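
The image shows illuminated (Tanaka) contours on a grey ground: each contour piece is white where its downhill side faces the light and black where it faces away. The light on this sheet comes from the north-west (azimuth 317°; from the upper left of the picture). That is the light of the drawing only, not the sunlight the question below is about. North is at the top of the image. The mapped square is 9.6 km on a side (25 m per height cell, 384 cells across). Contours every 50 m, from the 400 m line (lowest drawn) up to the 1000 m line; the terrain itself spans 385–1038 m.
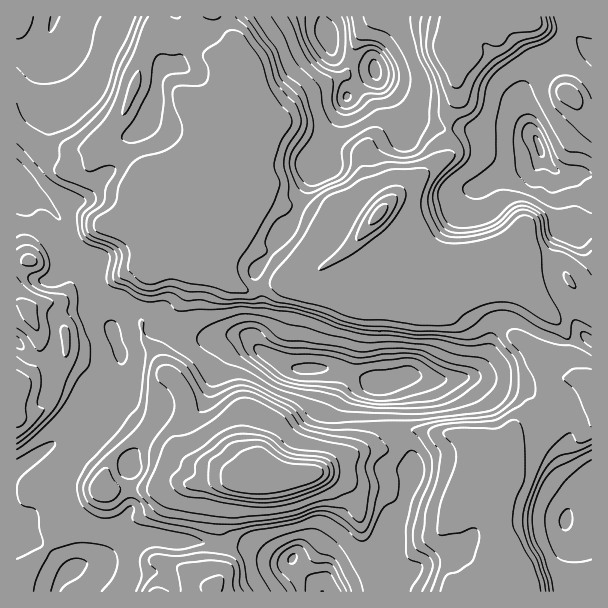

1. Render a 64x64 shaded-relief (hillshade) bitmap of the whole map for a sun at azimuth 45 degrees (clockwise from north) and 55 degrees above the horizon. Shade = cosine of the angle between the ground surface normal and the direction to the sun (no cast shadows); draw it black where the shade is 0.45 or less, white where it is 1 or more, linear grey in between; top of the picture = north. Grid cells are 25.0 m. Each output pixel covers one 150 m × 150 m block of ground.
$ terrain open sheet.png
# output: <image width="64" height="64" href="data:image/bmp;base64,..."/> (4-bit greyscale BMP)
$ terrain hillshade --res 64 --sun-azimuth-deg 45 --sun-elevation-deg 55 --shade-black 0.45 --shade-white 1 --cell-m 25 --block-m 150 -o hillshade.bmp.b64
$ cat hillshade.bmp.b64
<image width="64" height="64" href="data:image/bmp;base64,Qk12CAAAAAAAAHYAAAAoAAAAQAAAAEAAAAABAAQAAAAAAAAIAAATCwAAEwsAABAAAAAAAAAAAAAAABEREQAiIiIAMzMzAERERABVVVUAZmZmAHd3dwCIiIgAmZmZAKqqqgC7u7sAzMzMAN3d3QDu7u4A////AKq7qrqqqoaLyoiavN3c3u25cwSaqpiHeKqqqpms7sqqqru7qqqql4qoiau83dze3KhiFpqqmZdoqqqqmr3uyqqqq6qpmZqXeIiru83dzN7KhlJIqqqZh2iqqqqrvu66qqqqqYiImZd5vMzM3u3My6hlQ2mqqod1WKqpqqvO7bu6qqqpiImamZzdzMzd3LuodkVWiZqqhlRZqpmqq+/su7qqqqqZmamZq7uqqZq6qZdUV4mGeqqFVnmZmaqs7tzLqqqqqqqZmZiIdmVVeHdmZmV4mFNquoVniZmZqr3uzMqZqqqqqYeIh2QzM0VVRDIzNXhkI4q6hmeJmZmqvN3MyoiqqqqXVWiHQzRVZmZlMyIzQyI3q6mHZomqqqq8zMupiKqqqXQ0aIUkZ3d3ZUIiIzQzNXm8uZh2iaqqqru7u6mJqqqpYzaZdDaIZlQhARIzNDRXiby6qod5qqqqu7q7qZmqqqlkabyneYZmZDNGd3ZlRGmazMu7l3iaqqqruqqpmqqqqYZ73cl4iJmHaJmqqpmHirvd3LuWZ5qqqqq6mqqqqqqqmIrdyGeZmYeJqqq7zM3dzN3Lu5ZXmaqqqruZmZqaqqqZmsuXZ5mZiaqqu97t3v7My6qqhVeJqqqqu6mHiXmqqqqZqpdomqqpmqu97+3d3czMu7p1V4mqqqq7uYdmaJqqqqmZmIiau6mavN7+3d3d3d3LqGVXiaqqq7y6mHV2iqqqqpmZmZq7qqvN3u3N7u3d3Mupd4mru7urvLqZhqh4qqqqqZmZqruqu8zczN/u3czMzMy7u8zdy7vLqqmHu6iaqqqpmImpq7qqu7vN/+3MzM3d3czMzMy6q8uqqYi8y5qqqqqYeamby6qrze/+3Mzd3d3czMzMzLmau6qZiLvMuqqqqpdpmJzcqrzv/u7d3u7u3MzMu6qqqYiamZiJu8y7qqqql1iIve26ve/u7t3u7ty7u7u6qpqpd4iImZm8zLqqqqqnVore7cvN7v/t3d3cuqqqqpmZiIh2d3mpqt3bqqqrqqdXrO7su83v/ty7uqmIiJmGVEVWiGVWiqq73bqZq7u6p2jO7tu73v/bmHdmVEVVZTITRWeHREeru7zKmpq8y7qXet7tu7zu7HREQzIjREMxETVmZ3UzWsu83XWKms3Muoec3cu7ze2mMkQzNEVVQyECMzRWZDWszLvdNJur3dupiLzLqqu8ynQ1Z2dlQyIhAAERJXd2esyoi8pXvLzuy6mJvLmaqqmGQ1eIdTEAEiIjREVomZmrqGablYrMve26qZq7mIiId2U0VlMQACRnd4iZmamZmJhlect2q8y83LqpmZiHZmVEMiMhAAJGiZqaqqqqqpmHZWiryoi83d3cqZhkRWVVVCIiRCI1aJqqqqqqqqqqqZiImry4mt7u3dypcxAkREVUVnmnZ4maqqqqqqqqqqqqqqqqvJir7ty7y6dCJGdmZ3iavcmJqpmqqqqqqqqqqqqqqqvLiszJi7q7p0RYmpmZqqvMuZqqqqqqqqqqqqqqqqqqq8qb3Zm8yruYVHmqqqqqq7upmaqqqpmqqqqqqqqqqqqry73dvO66qXYzaaqqqqqqqqqqqqqqmZqqqqqquqqqqqvN3uzN7bqVIAN5qqqqqqqqq7qZqqmZiaqqqrzMy7qqq+/uys3cqmECV5qqqqqqqqqrupiaqpiHmqqr3tzLu7qs7+yqzLupQUiaqqqqqqqqqqqqmJqql3h5qrzv7cupmr3uyqq7qqlUeqqqqqqqqqqqqqqZiaqoeJmqve7cu6h5z/26q7qqqXeJqqqqqqqqqqqqqqqZqqmHu6vN7cuqqYnf/bu7qaqYd3eJqqqqqqqqqqq7zKmrqpisy8zduqqqvN7cu8yZmHVFZ4mqqqqqqqqqqrvdypu6qqzcy7u6qqq83cy7y4h1RGeJiZqqqqqqqqqqvO7bqZmru8y7mJqqqr3cvLuqZlVoiJmImqqqqqqqqqvN7su5eKu7zMyneaqrzczMqJhVeImImYmaq6qqqqqqq83cuqhnrLzczLqIqqu8zMhWd1apiImaqqu7uqqqqqqqvLqql2is3dyqu7u7q8zNo0eHaamJqqqru7uqqqqqqqq7qaqpibzd25mrzdy7zNxRaYebu6qqqqu7uqqaqqqqqqupq7qqvN3KmavN26vM2hOIZrzMu6mZmqupmYmqqqqqqqvMu7u83LqZmby6q8ulFXZ4zcu7qZmZqqmIiaqqqqqrzd3My7vLuph4mYq7u4RGZorcu6qqmImqqXeKqqqqqrze7c7bqruql2d3mru6hnZWm8uqqqqYZ6qpZ5qqqqqrze7s3tmKy6qYZXm7y6qIdVi9y6qqqqhmmql4q7qqqqve7tzMub25iZdDery7qpl1i966qqqqqFWLuprMuqqqrO7u3N2q3aZoliN6uqqqqoit7qqqqqqpZYvLq7qZmqq87u3e7bzcgzeDBIqpmZqqqr3cqqq7qql2eruqqImqqr3u3e/svMpQN2AWmqqHeaqqu7uru7uqqYd5upmYiaqrzu7N/+qJlxBXMEiqqpdniZqruqu7upmqmGeamZmqqqzv7c7+yGZiA4cyaaq7mIdleaqqq7upmaqpZpqqqqqqvf/s3u2oQ0RYl0R5qqqaqFRYu6qru6maqql1iru6mZve/szu26ciaJqWVXmqqqqpiJvLqqq7qZqqqoZ6vKmIrO/tze7LliOJqodmeaqqqpmazduq"/>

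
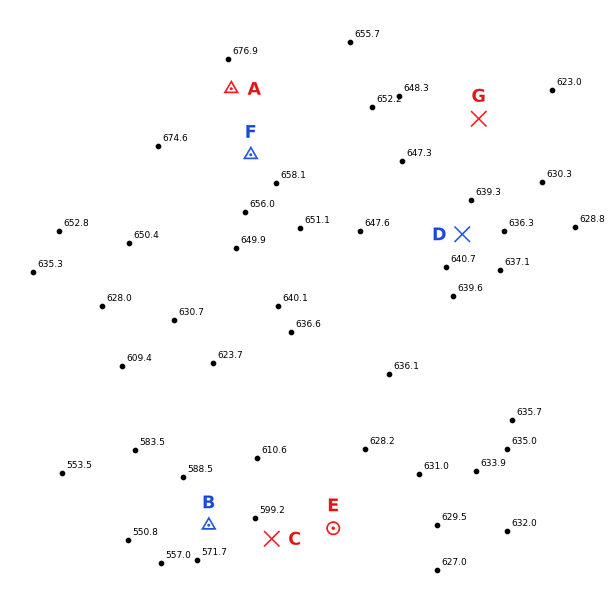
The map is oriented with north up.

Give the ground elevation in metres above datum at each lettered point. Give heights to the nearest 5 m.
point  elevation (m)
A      675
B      585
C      600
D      640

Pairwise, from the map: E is below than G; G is below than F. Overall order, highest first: F G E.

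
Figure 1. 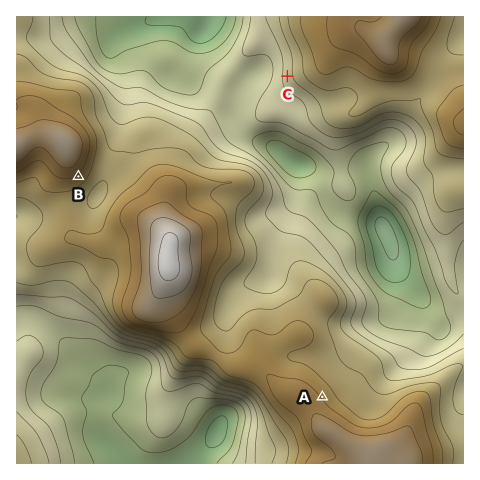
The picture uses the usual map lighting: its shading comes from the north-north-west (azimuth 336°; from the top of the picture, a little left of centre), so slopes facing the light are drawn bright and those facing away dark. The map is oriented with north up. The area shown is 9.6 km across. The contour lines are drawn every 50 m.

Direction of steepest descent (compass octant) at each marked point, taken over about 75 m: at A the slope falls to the NE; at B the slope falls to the SE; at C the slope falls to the W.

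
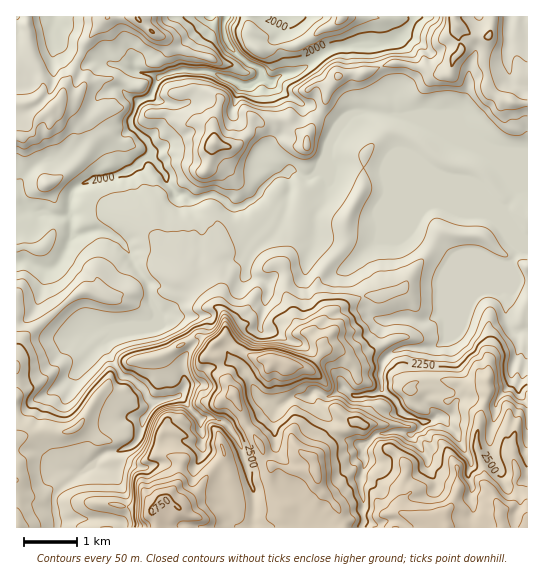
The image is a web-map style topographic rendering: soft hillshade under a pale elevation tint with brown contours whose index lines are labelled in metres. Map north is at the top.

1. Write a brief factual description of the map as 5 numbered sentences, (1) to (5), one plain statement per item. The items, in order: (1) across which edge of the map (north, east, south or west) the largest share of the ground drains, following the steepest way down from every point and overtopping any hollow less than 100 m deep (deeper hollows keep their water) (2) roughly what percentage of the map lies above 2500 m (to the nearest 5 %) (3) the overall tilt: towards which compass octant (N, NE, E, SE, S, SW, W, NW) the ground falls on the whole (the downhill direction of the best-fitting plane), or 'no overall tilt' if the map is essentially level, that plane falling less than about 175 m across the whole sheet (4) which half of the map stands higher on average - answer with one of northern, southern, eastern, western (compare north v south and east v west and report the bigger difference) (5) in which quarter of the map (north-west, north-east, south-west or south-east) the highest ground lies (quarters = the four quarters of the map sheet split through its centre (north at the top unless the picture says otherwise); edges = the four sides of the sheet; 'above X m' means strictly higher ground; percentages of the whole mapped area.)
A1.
(1) Most of the ground drains across the northern edge.
(2) Ground above 2500 m makes up about 15 % of the sheet.
(3) The general tilt is down to the north (the land rises towards the south).
(4) The southern half stands higher on average than the northern half.
(5) The highest ground is in the south-west quarter.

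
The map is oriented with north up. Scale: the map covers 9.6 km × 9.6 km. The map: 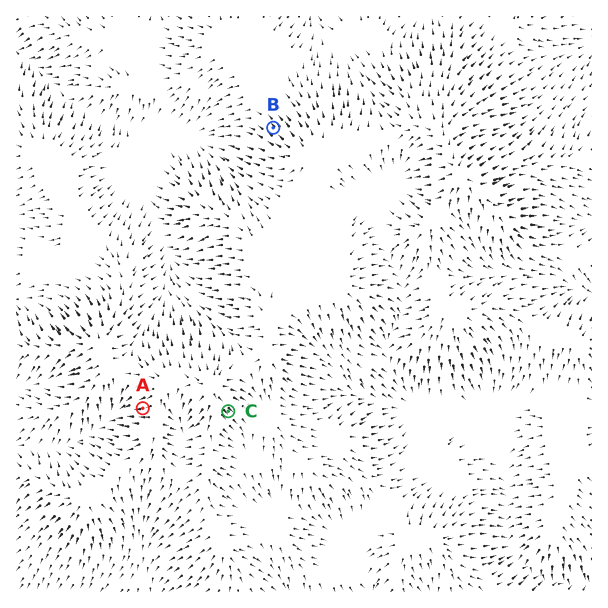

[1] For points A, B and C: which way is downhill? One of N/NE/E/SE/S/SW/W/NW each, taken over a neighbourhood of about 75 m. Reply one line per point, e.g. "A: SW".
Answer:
A: W
B: NW
C: SE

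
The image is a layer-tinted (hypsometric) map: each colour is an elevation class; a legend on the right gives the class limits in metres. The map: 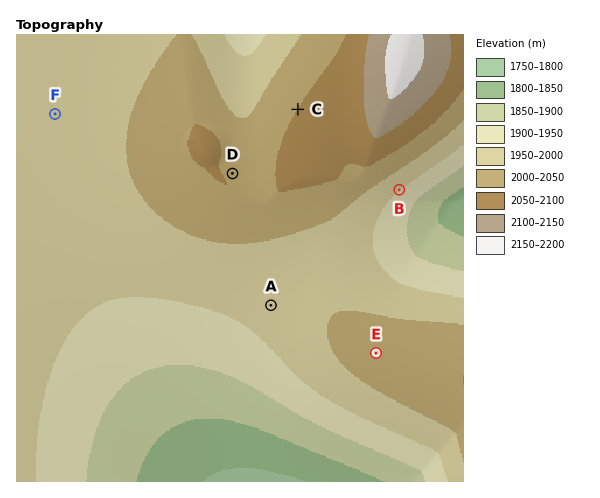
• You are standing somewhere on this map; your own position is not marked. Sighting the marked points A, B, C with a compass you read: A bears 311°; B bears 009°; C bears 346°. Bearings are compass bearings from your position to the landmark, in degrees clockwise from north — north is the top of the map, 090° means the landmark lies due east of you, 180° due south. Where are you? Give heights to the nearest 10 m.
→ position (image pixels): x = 368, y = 389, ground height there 2000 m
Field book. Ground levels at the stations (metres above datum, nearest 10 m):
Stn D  2040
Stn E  2020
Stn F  1990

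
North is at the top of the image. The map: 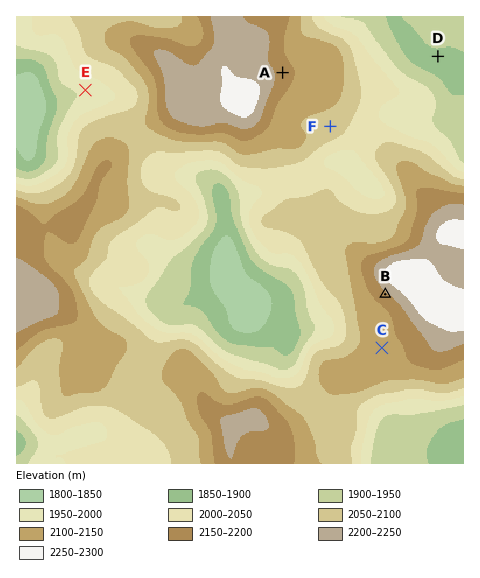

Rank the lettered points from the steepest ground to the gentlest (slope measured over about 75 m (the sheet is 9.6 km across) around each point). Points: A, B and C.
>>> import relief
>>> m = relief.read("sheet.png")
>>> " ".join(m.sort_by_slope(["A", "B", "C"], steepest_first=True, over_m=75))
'B A C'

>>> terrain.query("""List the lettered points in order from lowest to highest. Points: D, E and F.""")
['D', 'E', 'F']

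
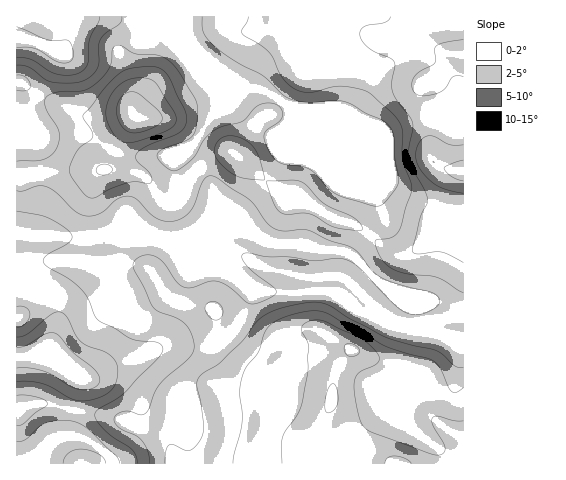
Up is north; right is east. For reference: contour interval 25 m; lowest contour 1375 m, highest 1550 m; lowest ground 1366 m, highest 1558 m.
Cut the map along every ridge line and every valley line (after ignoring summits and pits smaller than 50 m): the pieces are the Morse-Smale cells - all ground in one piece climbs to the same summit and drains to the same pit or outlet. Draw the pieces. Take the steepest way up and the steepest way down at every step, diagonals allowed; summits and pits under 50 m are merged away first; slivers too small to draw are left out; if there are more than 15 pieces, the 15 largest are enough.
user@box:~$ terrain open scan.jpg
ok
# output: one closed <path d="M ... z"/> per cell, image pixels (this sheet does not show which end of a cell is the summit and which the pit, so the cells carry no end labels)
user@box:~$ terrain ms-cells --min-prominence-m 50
<path d="M243 231l-13 0-17 4-24 0-22 5-26-9-11 0-17 4 6 9 1 29 4 28-16 27-10 32-14 14-30-10 31 15 34 3 10 6 7 9 4 8 0 14-4 11-8 16-15 14 0 3 350 1 1-127-15-1-22-7-6-20-3-3-21-8-49-45-28-4-15-4-32-1-20-11z"/><path d="M286 16l-196 1 60 6 31 30 12 17 21 22 3 6-1 14-19 28-11 12 0 2 13 12 21-11 12-3 33 28 19 13 21 7 30 19 22 7 35 27 7 2 13-2 16-17 3-18 18-42 4-4 7-1-20-5-8-5-2-4 0-11 7-27 0-11-2-13-6-13 25-24 6-3-14-3-27-10-44-2-21 20-20 4-32 10-8-29-7-16z"/><path d="M463 16l-176 1 0 12 7 16 8 29 32-10 20-4 21-20 44 2 27 10 14 3-6 3-19 20-6 3 6 14 2 13 0 11-7 27 0 11 2 4 8 5 20 5-7 1-4 4-18 42-3 18-12 14-11 5-15-3-33-26-22-7-30-19-17-4-10-6-46-38-12 3-21 12 13 19 4 15-11 20-16 14 24 0 17-4 13 0 10 2 20 11 32 1 15 4 28 4 49 45 21 8 3 3 6 20 22 7 14 1z"/><path d="M89 16l-16 1 0 8-7 20-4 6-6 1 2 2-1 6-15 29-17 24-9-2 0 63 55-4 60 1 13 5 18 26 11 1 8-7 9-18 9-11-13-13 0-2 28-37 3-7-1-13-35-42-31-30z"/><path d="M19 232l-3 0 0 231 96 1 1-4 15-14 8-16 4-11 0-14-4-8-7-9-10-6-34-3-32-16 31 11 14-14 10-32 16-27-6-60-6-7-41 4-39-3z"/><path d="M199 168l-9 10-9 18-8 7-11-1-18-26-13-5-60-1-54 5-1 56 16 4 39 3 49-4 10-3 11 0 25 9 20-4 8-4 11-11 11-20 0-6-5-12z"/><path d="M73 16l-57 1 0 93 2 2 7 1 17-24 15-29 1-6-2-2 6-1 4-6 7-20z"/>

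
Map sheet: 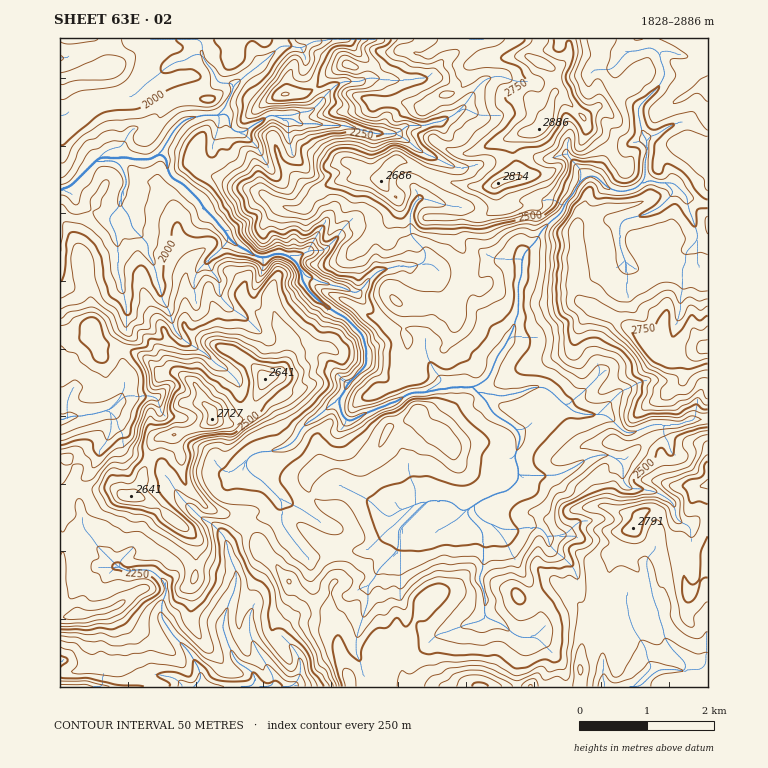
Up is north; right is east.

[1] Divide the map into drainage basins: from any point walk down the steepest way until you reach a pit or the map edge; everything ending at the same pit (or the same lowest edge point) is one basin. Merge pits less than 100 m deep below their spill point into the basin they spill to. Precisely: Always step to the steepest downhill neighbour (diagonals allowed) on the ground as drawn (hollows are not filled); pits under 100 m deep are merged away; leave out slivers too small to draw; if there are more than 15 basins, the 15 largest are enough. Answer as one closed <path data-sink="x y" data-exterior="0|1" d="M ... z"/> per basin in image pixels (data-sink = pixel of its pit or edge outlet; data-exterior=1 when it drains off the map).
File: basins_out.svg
<path data-sink="72 190" data-exterior="0" d="M708 38l-648 1 0 293 24 2 7-3 1-4 3 13 4 6 22 2 19 6 8 6 14 15 17-2 17 13 7 17 9 8 1 8-23 11-16 5 0 5 7 15 0 15 4 14 22 24 22 7 12 10 5 2 11 12 2 7 20 22 5 9 16 16 28 17 2 12 7 9 3 25 11 31 228 0 3-43 19-21 11-2-3-22 0-29 3-15 7-9 5-12 12-8 6-13 6-3 7 0 6 4 9 20 8 12 5 19 2 18 4 11 18-22 1-4z"/><path data-sink="60 687" data-exterior="1" d="M174 436l-9 0-11 5-5 19-7 14 0 5-9 17-7 0-15-8-7 2-33-2-8 8-2 10 4 10-2 2-2 77 5 12 7 7-2 2-11 1 0 70 289 0 0-11-11-27-1-18-7-9-2-12-28-17-16-16-5-9-20-22-2-7-11-12-5-2-12-10-22-7-19-19-7-19 0-15z"/><path data-sink="606 687" data-exterior="1" d="M655 510l-7 0-9 6-3 10-12 8-5 12-7 9-3 15 0 29 3 22-11 2-19 21-1 43 127 0 0-117-19 24-4-11-2-18-5-19-8-12-9-20z"/><path data-sink="60 419" data-exterior="1" d="M92 327l-1 4-7 3-24-1 0 124 5 1 13 14-5 8-1 8 12 2 27-2 15 8 7 0 9-17 0-5 7-14 5-19 6-4 14-1 33-12 6-5 0-5-10-11-7-17-4-5-13-8-17 2-14-15-17-9-18-5-14 0-4-6z"/>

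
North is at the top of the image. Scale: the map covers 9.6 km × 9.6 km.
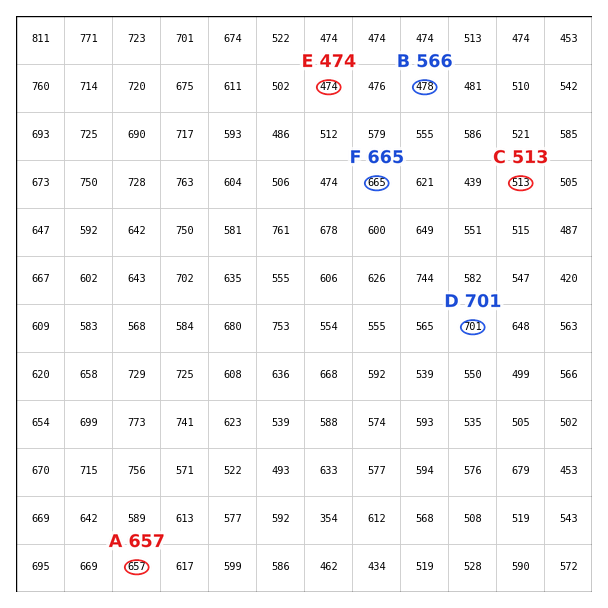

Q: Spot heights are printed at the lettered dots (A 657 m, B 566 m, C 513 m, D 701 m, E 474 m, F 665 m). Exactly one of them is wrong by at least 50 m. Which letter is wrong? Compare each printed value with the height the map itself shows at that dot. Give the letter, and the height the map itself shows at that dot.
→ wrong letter B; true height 478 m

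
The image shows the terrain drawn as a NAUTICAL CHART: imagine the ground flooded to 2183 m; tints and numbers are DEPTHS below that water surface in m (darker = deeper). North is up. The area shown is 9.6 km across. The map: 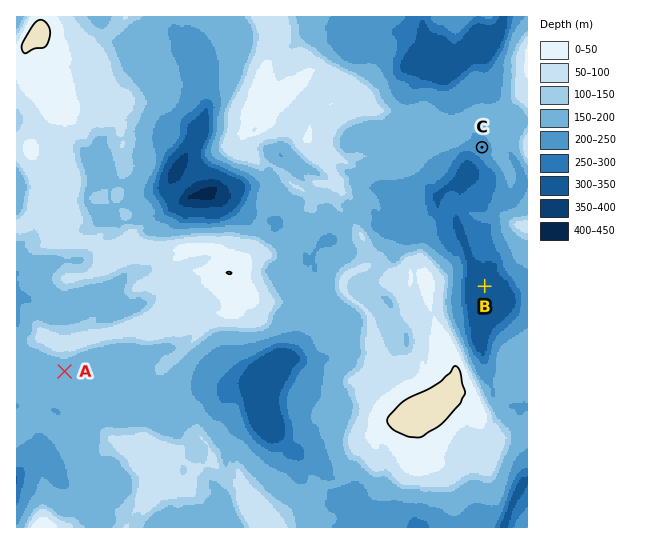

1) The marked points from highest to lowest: A C B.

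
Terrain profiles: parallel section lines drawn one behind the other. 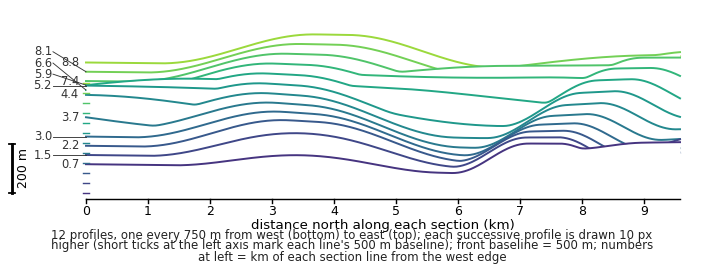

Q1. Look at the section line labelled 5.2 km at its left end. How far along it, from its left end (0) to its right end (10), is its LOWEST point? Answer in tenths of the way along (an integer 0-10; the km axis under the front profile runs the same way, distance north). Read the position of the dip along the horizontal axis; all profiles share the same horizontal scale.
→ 7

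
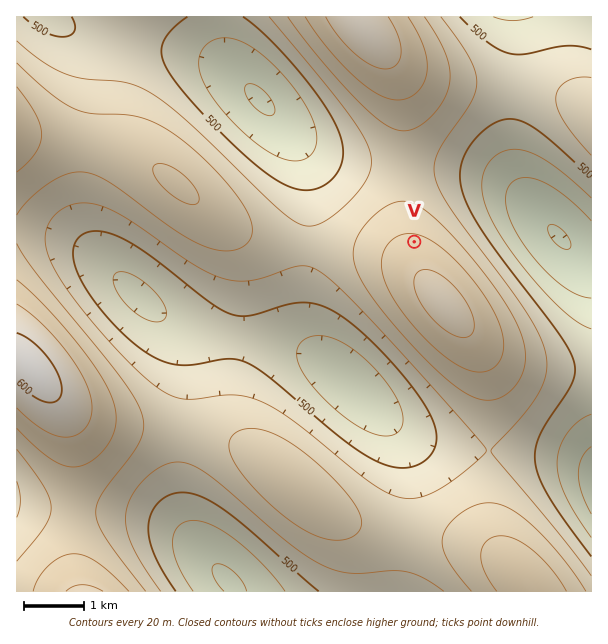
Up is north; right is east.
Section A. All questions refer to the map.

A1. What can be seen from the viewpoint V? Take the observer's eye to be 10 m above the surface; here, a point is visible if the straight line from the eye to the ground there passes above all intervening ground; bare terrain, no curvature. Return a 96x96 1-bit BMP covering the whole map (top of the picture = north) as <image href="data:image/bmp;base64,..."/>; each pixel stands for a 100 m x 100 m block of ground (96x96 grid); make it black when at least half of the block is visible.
<image width="96" height="96" href="data:image/bmp;base64,Qk2+BAAAAAAAAD4AAAAoAAAAYAAAAGAAAAABAAEAAAAAAIAEAAATCwAAEwsAAAIAAAAAAAAA////AAAAAAAA//wAAAAAAAAAAAAB//wAAAAAAAAAAAAD//gAAAAAAAAAAAAD//gAAAAAAAAAAAAH//AAAAAAAAAAAAAH//AAAAAAAAAAAAAP//AAAAAAAAAAAAAH/+AAAAAAAAAAAAAH/+AAAAAAAAAAAAAD/+AAAAAAAAAAAAAD/+AAAAAAAAAAAAAB/+AAAAAAAAAAAAAA/+AAAAAAAAAAAAAAf+AAAAAAAAAAAAAAf+AAAAAAAAAAAAAAP/AAAAAAAAAAAAAAH/AAAAAAAAAAAAAAH/gAAAIAAAAAAAAAD/gAAAYAAAAAAAAAD/wAAA4AAAAAAAAAD/4AAD4AAAAAAAAAD/8AAHwAAAAAAAAAD/+AAPwAAAAAAAAAD//AA/wAAAAAAAAAH//gB/gAAAAAAAAAH//4H/AAAAAAAAAAP/////AAAAAAAAAAP////+AAAAAAAAAAf////+AAAAAAAAAA/////8AAAAAAAAAA/////4AAAAAAAAAB/////4AAAAAAAAAD/////wAAAAAAAAAH/////gAAAAAAAAAH/////gAAAAAAAAAP/////AAAAAAAAAAf////+AAAAAAAAAAf////+AAAAAAAAAA/////+AAAAAAAAAB/////8AAAAAAAAAB/////8AAAAAAAAAD/////8AAAAAAAAAD/////+AAAAAAAAAD/////+AAAAAAAAAD//////AAAAAAAAAD///wA/gAAAAAAAAD//+AAPwAAAAAAAAD//4AAH4AAAAAAAAD//wAAH8AAAAAAAAD//AAAH+AAAAAAAAD/+AAAH/AAAAAAAAD/8AAAH/gAAA8AAAD/4AAAH/4AAD+AAAD/gAAAH/8AAH+AAAD/AAAAP/+AAP8AAAD+AAAAP//AAf8AAAD+AAAAf//wA/8AAAD8AAAAf//4B/8AAAD4AAAA///8D/4AAAHwAAAA////P/4AAAPgAAAB//////4AAAfgAAAD//////4AAA/AAAAD//////4AAB/AAAAH//////8AAD/AAAAP//////+AAP/AAAAP////f//AA//AAAAf///////wD//AAAA////////////gAAA////////////gAAB////////////wAAD////////////wAAD////////////4AAH////////////4AAH////////////8AAP////////////8AAP////////////8AAf////////////+AAf////////////+AAf////////////+AA/////////////+AA/////////////+AA/////////////8AB/////////////8AB////////////78AD////////////z8AD////////////j4AH////////8B//D4AH////////wAP+DwAP////////AAB4DwAf///////8AAAADwAf///////wAAAADwA////////gAAAADwB///////+AAAAADwD///////4AAAAADwP///////gAAAAAD4///////+AAAAAAA="/>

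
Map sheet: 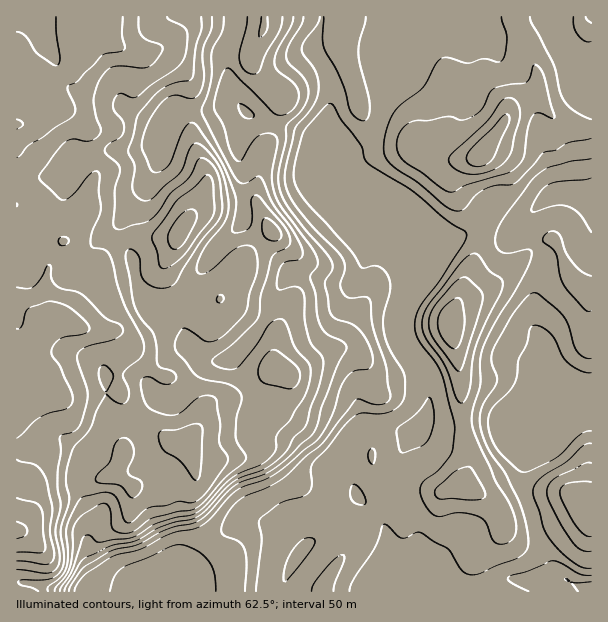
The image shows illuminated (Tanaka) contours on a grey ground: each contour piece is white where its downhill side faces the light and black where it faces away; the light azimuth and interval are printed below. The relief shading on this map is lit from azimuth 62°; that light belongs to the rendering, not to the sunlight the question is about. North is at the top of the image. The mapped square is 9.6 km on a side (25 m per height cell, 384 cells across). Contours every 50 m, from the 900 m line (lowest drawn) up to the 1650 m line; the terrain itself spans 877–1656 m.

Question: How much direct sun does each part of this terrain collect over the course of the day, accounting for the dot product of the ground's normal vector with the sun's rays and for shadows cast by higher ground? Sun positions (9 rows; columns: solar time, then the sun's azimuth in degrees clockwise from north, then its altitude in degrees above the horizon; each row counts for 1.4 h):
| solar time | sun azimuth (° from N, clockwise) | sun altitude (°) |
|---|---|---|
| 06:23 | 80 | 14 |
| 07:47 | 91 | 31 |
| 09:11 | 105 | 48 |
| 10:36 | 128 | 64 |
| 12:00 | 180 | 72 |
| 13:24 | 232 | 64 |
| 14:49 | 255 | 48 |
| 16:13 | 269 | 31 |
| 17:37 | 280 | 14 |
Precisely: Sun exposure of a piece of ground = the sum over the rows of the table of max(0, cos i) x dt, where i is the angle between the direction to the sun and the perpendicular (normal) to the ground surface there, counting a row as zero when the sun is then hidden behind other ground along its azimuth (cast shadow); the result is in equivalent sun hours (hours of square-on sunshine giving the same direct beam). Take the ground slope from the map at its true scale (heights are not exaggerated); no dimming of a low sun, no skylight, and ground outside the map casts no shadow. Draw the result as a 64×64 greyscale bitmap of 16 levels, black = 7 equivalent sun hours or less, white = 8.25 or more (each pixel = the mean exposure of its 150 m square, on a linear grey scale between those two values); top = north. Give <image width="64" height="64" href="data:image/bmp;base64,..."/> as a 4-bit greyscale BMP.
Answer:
<image width="64" height="64" href="data:image/bmp;base64,Qk12CAAAAAAAAHYAAAAoAAAAQAAAAEAAAAABAAQAAAAAAAAIAAATCwAAEwsAABAAAAAAAAAAAAAAABEREQAiIiIAMzMzAERERABVVVUAZmZmAHd3dwCIiIgAmZmZAKqqqgC7u7sAzMzMAN3d3QDu7u4A////AIiJY3qZmZmbzd3czMqrzcyqy83czMzMy7zLqZmZmZvM3clQOLqZmZmt3d3MyqvNzJi8zd3M3Mu83e7czd3MzcrMzII2m7qqqZ3d3czLq83cuZzN3d3d3d3d3t3d3d3KrMzdgkeZu7uqvd3dzMurzdzKm8zd3d3d3d3d3u7d3rve3dsxWql3ibvN3d3Mu7vN3cypvN3d3d3d3Mze7d3dzd7txhJ7moVFiru83cu7u83d3Mqrzd3d3d3dzM3tzNzN3dymNZuXy5d3iardzLu7zd3d3LvM3d3d3d3czdus3NzNy6hnq6e826hVRpy7qqvd3d3dzMzd3d3e7t3MyZzMy82qqYiruqrczJdkSLuqqrvN3d3MzN3d3d7u7d2njLzLzaqoiau8ut3e3cpTe7uru63t3MzN3d3c3u3e3Iasu7zMu6h4rN3L3d3e7aQ4u7u7rN3czN3dzMve7u3KZ8y7vMu7uYid3M3dzd3d2UOKu7us3MzN3dy8uqzd26d6ypmZmLu6mZu93cvN3d3blVV4q7q7zM3dy7uoeKu6mIqoZVZ4u7uqq5m8zM3d3czLmHd5u6mazc3LzLmHiruXeJdSJYnLvLq8ur3czd3dy8zM25iau6mszbzMy6iLylNJqXVFisy8ur3cvMzM3d27upq8y5mru5y8vMzMupvGNGrLuXV53Mu8zdy6u8zd3Lu6q8zLu6qrqaq8zMzLq6RHnMzMp2fd3N3c3cu83LqrvLu93dzMuqq5mrzd3MurlWm83dzJdt3d7tu9zMzKiIm7u83d3dy7urut3d3dzKyXmr3d3cup3d7u27zd3KmIiaqrzczd3Kq7u83d3d3Lvamrvd3d3Mvd3u3Lvd3bqqupu8zN3M3cu7u83dzN3cq9qru93d3dzN3d3bq83cq83bqrvMzd3ey7u6zd3LvNqq27vM3d3d3dzMzLqqvMqc3u25iJrN3u7Lu7u93Kq8uqraq8zN3d3d3MzLqprMyr3d3Ll2ebze7bqru97cu7yqmtqqvMzd3d7szMu6q93d3cupmZiaq83Kmau83tuqq5ubyZmbvN3d3e3cy6q83d3dupmrzLupqpd4q83tyYipu5zJmZm93d3d7N3MzN3t3du7u83d3LiKmIibzdyWaIq6rbmaqr3d3M3rzd3d3d7tyavN3u3dypqqqqq7unZ3m6m9uau6rd3czNu83e7d3dyYrM3d3czcqruqqqmYd5eqms26q7us3dzM3Mzd3curuVe8zd3d3M3Ku7qpmZmZqKiKzLqru7zd3czczMy6maumWKvN3d3dzMq7upmZq6q5l1e8u7u7vN3d3dy7upiavKZ7zN3c3d26u7y6mrqru7yWEovLu7u97d3d2pmYiavMmL3u7dzN3Lqrq7maq6vLvMcgKbu7u73t3d3ZmaiZq8uJ3u7ty7zMy7upmImrqru8y2AFmqvLvN3d3dqqu6qs25vd3ty6q8zLuqmZq8u6u6vMpRKKqrzM3d3cvMvMy7zKm8zey7uavMyqvN3cu7u6q83KUnu6q8zdzMqsy8zNy7mcy73buomsy6vO7bqZq7qrzdyUWqqqvN3cuqzLzd3bqb3cvNurloq7vN3Jdmeburzd3LhYqqqr3dy7vczN3cuazd3M3Jq4Z5vdy3MjRnu7zN3dy4m7u6vN3LvN3My8y7vMy6rMuauFet2kACRorMzN3d3dy7zMurzMvM3cuqvMzLuoZ6zLqrhZuQACV4vMzN3d3d3tzczLqru8zdy7vNy8y6hle8y5mmiRABRovMzN3d3dze3d3Ny6qru93dzMzLvLqnVpvLh6enAARovMzN3d3dzN3d3dzcuqq7zMzMvLqru6hlebp2l7YRRondzN3d3dy87d3d3M3Mu8yqq7u7y7u7uWRXqnVkdkRoi93N3d3dy83t3d7tzN3d3bu7zLvMzLu5ZFaaUUJYZomM3M3d3dzM3e7czd273u3t3d3dyrzMu7uXZ4gARIuHmo3c3e7dzM3d7cqr3LvN7u7t3d3cqpqZvLqIkwB2vJiai8zd3dzN3d3c3czMzN3e7t3d3d3Kmpm8y4hwBIq8qJqKvMzMzM3dzLmszMy83t7u3d3d3tzdurzLmFA4u6u5ipm83Ny6vMu7llnMu6zd3u7t3d3e3d26rMupVHrLqZiKq83c3bmru7uoRJy6rN3u7t3d3e3LzKq8y5lmm7qYmqu73dzdypq7zMuEW8qr3u3cu83d3bqqq83cqXiru7zduruszd3LmrvMzLdGuqvdyqq7zNzLu7vcvN3cqqq93N3Kq6u93Mypq7zMy3WYrdyZqszMy7u8ze27zu26qc3c3cqru7zMzMqru8zMp3i92pq83dy7zczN3cvN3bmqvd3cqZq9zMzMzLu8u7y4eLzJrMzdzL3dzN3d3M3tqau83bl3it3MzNzMy7zLu6mJvLmszczLzd3c3u7t3dyYqszsl2eK3dzM3MzMzMvLuqvMubzNzLvM3d3d7u3dy4ipvNuoiKzd3Mzd3czMzMy7u8ypvN3MvMzdze7t3d26iamr26qZvd3czN3d3MzMzMzMy5nN3czMzMzN3cu8zLqbuqncurqszdzN3d3czMzMzMy6m83evM3MzM3cuqqruqu7uL26u6vM3M3d3dzMzMzMzMqs3d3M3cvc3dy7uqq7qrvJrLu7u8vczd3d3d3d3d3cyrzd3M3dy8zd3LvMzMupq8qsuqq8y8zM3d3d3d3d3d3LzMzM"/>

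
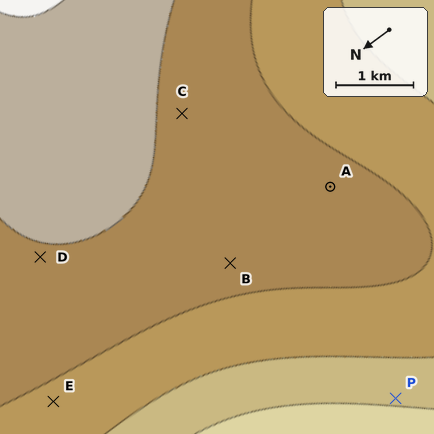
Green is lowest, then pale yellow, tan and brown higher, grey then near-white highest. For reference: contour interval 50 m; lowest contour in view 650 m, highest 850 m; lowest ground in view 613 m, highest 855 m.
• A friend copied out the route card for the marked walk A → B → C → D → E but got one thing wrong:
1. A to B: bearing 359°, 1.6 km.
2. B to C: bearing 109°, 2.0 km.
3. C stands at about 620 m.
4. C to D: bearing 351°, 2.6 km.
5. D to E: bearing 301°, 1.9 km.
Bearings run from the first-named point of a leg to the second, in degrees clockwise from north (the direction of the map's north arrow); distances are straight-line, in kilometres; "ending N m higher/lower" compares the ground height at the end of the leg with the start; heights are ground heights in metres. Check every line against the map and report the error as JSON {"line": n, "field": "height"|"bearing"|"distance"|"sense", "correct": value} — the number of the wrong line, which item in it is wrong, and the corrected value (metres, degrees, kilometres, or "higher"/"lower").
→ {"line": 3, "field": "height", "correct": 790}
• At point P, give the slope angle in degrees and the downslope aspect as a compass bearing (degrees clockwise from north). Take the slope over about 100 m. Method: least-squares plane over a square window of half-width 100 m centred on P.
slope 5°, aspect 310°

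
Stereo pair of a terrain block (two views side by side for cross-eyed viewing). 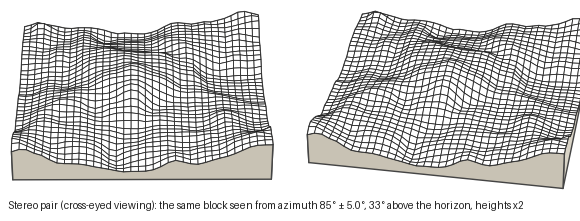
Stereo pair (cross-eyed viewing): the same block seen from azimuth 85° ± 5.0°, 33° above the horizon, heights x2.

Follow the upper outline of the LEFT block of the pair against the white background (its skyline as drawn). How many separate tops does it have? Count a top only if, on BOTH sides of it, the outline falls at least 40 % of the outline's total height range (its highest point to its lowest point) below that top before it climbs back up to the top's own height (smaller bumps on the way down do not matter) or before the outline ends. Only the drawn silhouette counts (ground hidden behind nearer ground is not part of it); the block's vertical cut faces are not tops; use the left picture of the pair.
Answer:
3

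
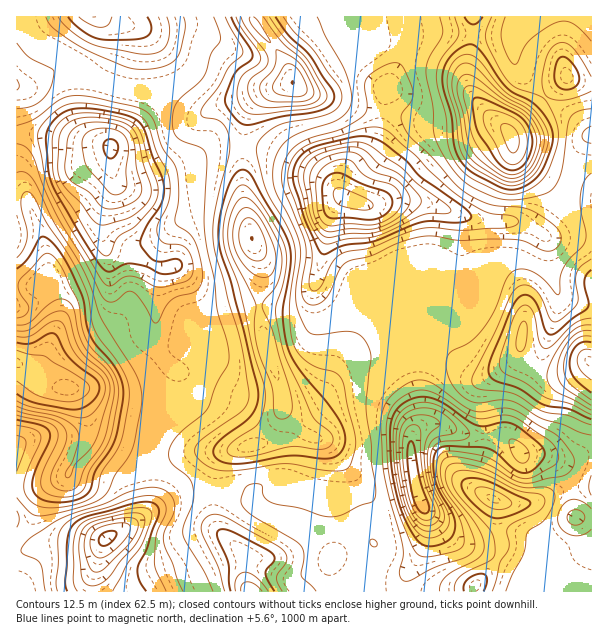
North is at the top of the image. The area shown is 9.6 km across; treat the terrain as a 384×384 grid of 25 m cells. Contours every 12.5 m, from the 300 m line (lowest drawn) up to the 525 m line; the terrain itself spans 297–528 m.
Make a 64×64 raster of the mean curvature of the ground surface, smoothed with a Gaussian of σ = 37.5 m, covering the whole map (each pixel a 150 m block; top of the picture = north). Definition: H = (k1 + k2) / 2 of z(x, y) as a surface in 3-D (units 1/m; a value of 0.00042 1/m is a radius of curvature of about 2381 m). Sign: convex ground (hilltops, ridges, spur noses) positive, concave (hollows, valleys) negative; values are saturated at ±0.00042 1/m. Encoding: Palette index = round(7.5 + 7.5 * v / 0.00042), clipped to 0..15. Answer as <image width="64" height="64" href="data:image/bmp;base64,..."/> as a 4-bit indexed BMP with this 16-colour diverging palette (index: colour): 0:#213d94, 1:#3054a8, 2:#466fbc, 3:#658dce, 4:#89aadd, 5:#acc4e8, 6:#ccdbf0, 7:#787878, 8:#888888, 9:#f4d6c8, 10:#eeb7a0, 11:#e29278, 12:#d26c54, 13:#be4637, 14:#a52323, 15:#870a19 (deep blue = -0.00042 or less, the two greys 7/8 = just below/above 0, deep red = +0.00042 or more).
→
<image width="64" height="64" href="data:image/bmp;base64,Qk12CAAAAAAAAHYAAAAoAAAAQAAAAEAAAAABAAQAAAAAAAAIAAATCwAAEwsAABAAAAAAAAAAlD0hAKhUMAC8b0YAzo1lAN2qiQDoxKwA8NvMAHh4eACIiIgAyNb0AKC37gB4kuIAVGzSADdGvgAjI6UAGQqHAImYdkRnmph3eIiGV9/5Q1eIeIiIh3eJh4z+pVd3d3iIiZiHVEV5mHeIiHZYu4QzVnd3iIiHZnmYiu/HVnd3iIiImal1RHmqmIiHdmiHVnZmd2aIiIhlZ5mHm8lmd3eIiHeJqoZEebuYh3d2eJiay4eHVXiIiYdniHZWmoZneIh2ZnmphSJGiJmZh3eJq7vKh4dlaIiZqXd3ZDR7uGd4iHaGaJmEEBNWirqHaKu7mHZniHd4iJmpdndkRYu4Z3iZmah3eHQAABOM24eKzKhlVWd4iIiIict1Z2ZnmYVWeZiKmYdmQhAAAEm6mJu5dVVnd3eIh3eL6zAkVneHVEV4YiVodmZVeHQgAmmHiYdVZnd3d4h3d53nAAFGeJmId3dAAniIiZq924UhR4d3dmZ3eIeIiId4rtMABImrze7dyWRFmru83LvLqXVoh3d3d3iIiIiId3i/sABL3N7//d7qiIiKvM79l4mqqYiHiHd3d4d3d3d3ic6QAJ/+7u2oebqIiHirzupUV5mZiHd3ZVRVZmZ3d3iZznAC3/7cuWMUiYh3Z5qsyVI2eIiHd3dlVEM0VmZ3iYnNUATv7KmHUQN3d3ZmiZrMlUVneIeIiau5h2VWZ3iHed1ABv/ah3ZCFFVXdlVoia3ZVGd3d4mave7cuoiJqod53TAI/7hmZlQ0RGh2VEV4i9yFVnd3iZibzLuqqrzLqHnsIAnKZEVmVEVViYZCEkZ5vZVWd3d3d3eal3eJq6qnedsQF3QRNVRDRneIdTIRJXibpUZ3d3ZmZmiYiHiIiZdpySAlMQJnVDNomGVUd2VXiIqVRXd3d2ZmVXmrmId4hmm5QSMRN6qGVXiHU0a8y7u5iZZFd4iHdndUWLyoh3iGaKl1QzSLy5h2eJlkac3dzMu7p1V3iIh3eHRGrKh3eYZ4mZh2eby6h2V5uoeKu6qqve/IVXeIiId4dUa8qHeJh3iZqYiauqmHd5qpiauYeJq838dFd3d3d3h1WM2XZ4mHd4iYiJmZmZqpqYeKuph3iqqslUZ3dmd3d1Rq7IZmeId3iIiIiIiIm7qYZou6uYiZmIljVnd3d4h2RH37ZWd4h3eIiIiId2aLuZhVjNy5mZmHZkRnd3iIiHZEn/lEZ3iId4iIiIh3ZXq6mFR9/perqYZURWd3eIiIdjS/6DNneIiHd3eIiHdlWLu4Qlv9ZpzKhkRXd3Z4iIh1Nt/XNGd3eHd3d3iId3ZGrMlROdtDjNyVNHd4dniIh2RI3rdFeId3h3d3iIh3dlSN61EnqTJZzbY1eIh2eJiHZFrLl1Z4iIiHd3eIiHd2VH38YiV2REaLyFVomHd5mYdlermHVWeIiId3d3d3iHZUa/xjNFSIZWm6ZFiph4mYd1WKqZlkNYmIh3d3d3iIh1Vq22RERruXial0SLqHiZd3VoqZu2MTeZiIiIh4iIiHZWm5ZVVpu6mrmHRJuoZnZWdViZnMdBFpmYiIiIiIiHd2aIdmZouZq8uYc0iXZEQ0d1aKmd2FMlmpmYiIiIiHd3d3d3d3mmiryoliN3VWUyR3V6qqzYZTWrqpmYiIiHd4iIiIh3eHV6zJiFJIhmiFNXZpvMvMmHRaupqrqIiIiImZmZh2d2VGrLiGM2moeZdWdnrN7LqJlUm6mbzLqpmZmqqZmFRndVesqHVFeZmZqXdles78mIqlN6qHm8y7uqmZmIiGRFd2aMuHZFaId5u6h2VqzvyHi5IEeFM2mqqph2ZURWVWeIZ7yodVZ3dmirqXZGnO+maaYANVMQFHh2QyIzMjVniYdp3JhmZ2Z3VXmphkWb3YV6pRFFQyISVmMRJGdlVniZh2rsl1aIZVZTR6mHVYvLZHqnRERERDNFQzV5mHdmeIh2atuVRXh1RUM2qodVi8lViYdDNFVUM1Zmeal1V3VFd3d5u4MleHVWVVeah2WLuGeHVUNGd4dEeZiIhlRrt0RWd3mrciV3dWdmeJmHZnqoeJZERFeJqXabmHdnd6/9hEZ3eauENXdlZ2eZiIdmeZh4l0M0RFaZiIh3Zoqqz/+1NXeJq5ZWiGRFZ6uYd2Z4h3iZYzMhFHiId3dmnKmu/8Y0Z4iahlZ3UyNIvJh3ZnmHeJqXdmQ1eIiImGarl5zu2mRWdoh0RVVCEUi7mIdmeId3eau7uoeHeJqXVZuom97bhVVWeHQzMyESSKqImHVohlVWeJq7qIeImYZEi7q977hmZleJhkMzNFVomYiZhmiYZDM0VomZiImZhiN7zN/+lVVneJqoZniau6mYd4qoeaqYdWd4iImIiIh1JJzd7cpTRWZ4mqmZq83cuph3eJmZmby73+24iHZ3Z2Q3zty3VDNWZnmqmZqru6qZiIdmZ4mavc7/66h3ZVZmZFv+yoICRXmoiZmIiZmZmZmIiHZVebu7zv2GZ3ZUVXdlfeypYRRnnOuHd3iIiIiIiIiIh2Vpuoev+kNWd3ZWiHaM26hCNmeM63ZneImZmIh3d3iHdmd1Nb/oRFeImHd4dnzbp0NXdozIZneImqqZmHdmaIh3ZBE43aZFZ4iZh3d2acuWRWd2nKdneImqqYiId2ZomIdSFK/YVFZ3eIiId3ZWiYZWd3aLl2d4ial1RWZmZniYdkJc/5Q0Z3eIiIdmd1RohVZ3dniHd4iJh1RFVVVmd4h1Nc/7UkZ3d4iIh2d3VXmGVnd3d3d4iIdlVnh3Zmd3d2RK/9dEaId4iIh3d4dmnLdWd3d3d3"/>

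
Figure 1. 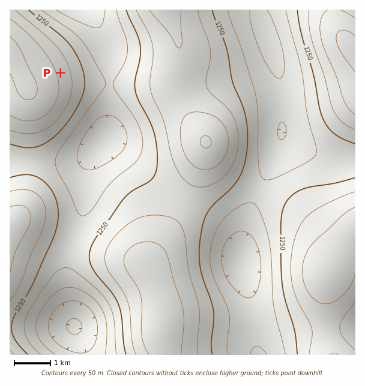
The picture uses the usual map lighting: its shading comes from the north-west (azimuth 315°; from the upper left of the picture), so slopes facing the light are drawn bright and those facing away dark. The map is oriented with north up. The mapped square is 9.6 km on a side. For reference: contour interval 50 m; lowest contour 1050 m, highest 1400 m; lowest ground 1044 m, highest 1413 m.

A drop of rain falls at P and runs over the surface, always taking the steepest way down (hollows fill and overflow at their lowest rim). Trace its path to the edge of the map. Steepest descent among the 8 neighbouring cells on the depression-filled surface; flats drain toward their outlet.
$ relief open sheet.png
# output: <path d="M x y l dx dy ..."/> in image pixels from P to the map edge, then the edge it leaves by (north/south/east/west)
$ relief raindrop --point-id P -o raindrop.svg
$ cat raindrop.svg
<path d="M60 73l37 0 10-10 0-21-19-32"/>
exit: north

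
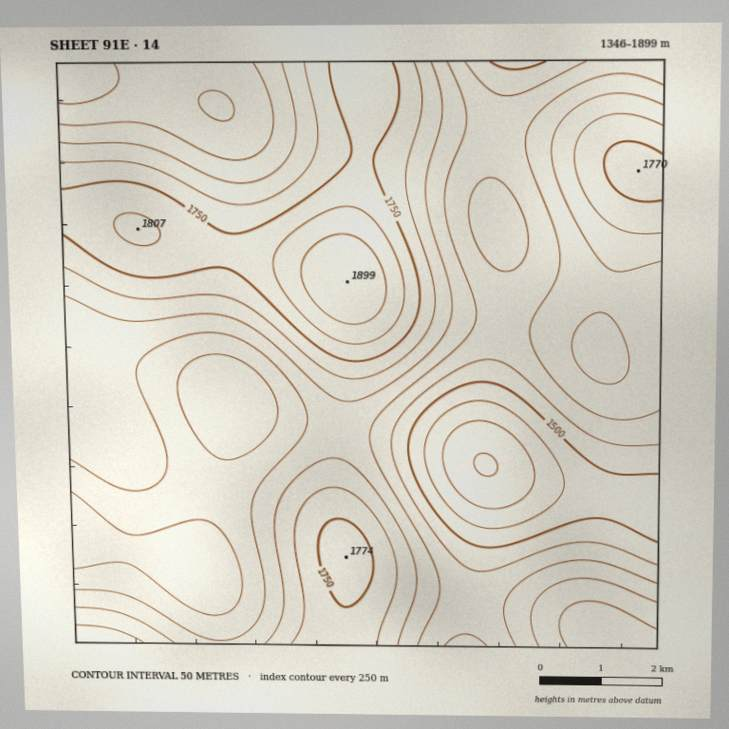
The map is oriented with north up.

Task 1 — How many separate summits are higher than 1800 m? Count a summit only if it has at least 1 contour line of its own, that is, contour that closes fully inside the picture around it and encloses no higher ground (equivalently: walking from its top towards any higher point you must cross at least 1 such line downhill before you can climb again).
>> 2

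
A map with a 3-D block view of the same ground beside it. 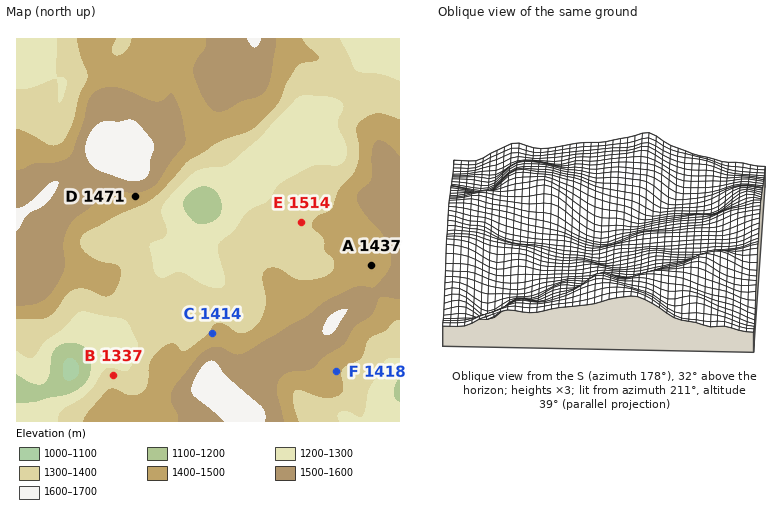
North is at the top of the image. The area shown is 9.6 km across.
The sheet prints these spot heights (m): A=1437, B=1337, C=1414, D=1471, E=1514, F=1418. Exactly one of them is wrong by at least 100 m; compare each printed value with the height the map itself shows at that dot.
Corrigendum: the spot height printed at E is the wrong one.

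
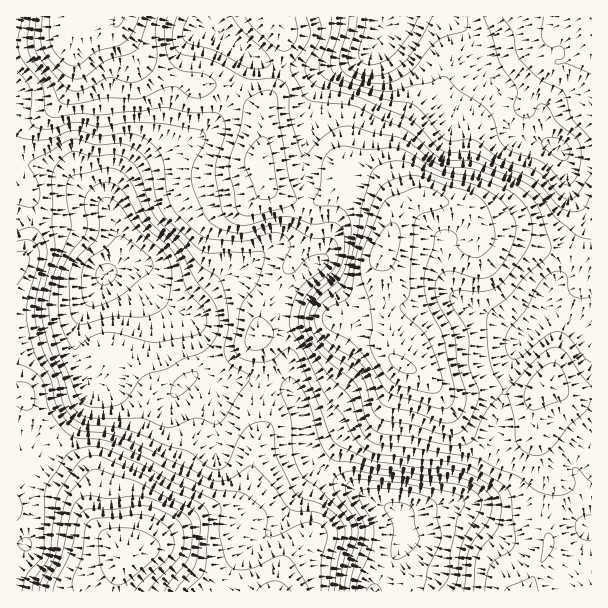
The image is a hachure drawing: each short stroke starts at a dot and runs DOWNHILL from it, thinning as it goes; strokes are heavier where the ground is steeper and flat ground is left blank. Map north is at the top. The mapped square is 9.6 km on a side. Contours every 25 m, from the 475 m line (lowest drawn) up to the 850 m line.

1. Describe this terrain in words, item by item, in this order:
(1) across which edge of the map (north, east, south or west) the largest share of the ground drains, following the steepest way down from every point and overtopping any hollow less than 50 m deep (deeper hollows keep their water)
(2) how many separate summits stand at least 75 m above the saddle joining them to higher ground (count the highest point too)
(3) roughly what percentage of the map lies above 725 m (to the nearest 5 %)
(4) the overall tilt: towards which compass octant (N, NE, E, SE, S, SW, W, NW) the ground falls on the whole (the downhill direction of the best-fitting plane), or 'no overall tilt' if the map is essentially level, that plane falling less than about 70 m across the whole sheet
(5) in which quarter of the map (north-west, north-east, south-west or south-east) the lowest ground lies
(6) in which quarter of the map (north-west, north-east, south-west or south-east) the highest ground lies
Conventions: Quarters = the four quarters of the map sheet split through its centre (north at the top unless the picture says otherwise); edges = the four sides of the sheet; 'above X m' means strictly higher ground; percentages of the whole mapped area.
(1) Most of the ground drains across the southern edge.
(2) Counting only tops that stand 75 m proud, the map has 3 summits.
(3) About 25 % of the map lies above 725 m.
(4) There is no overall tilt: the best-fitting plane is nearly level.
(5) The lowest point lies in the north-west quarter of the map.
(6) The highest ground is in the south-west quarter.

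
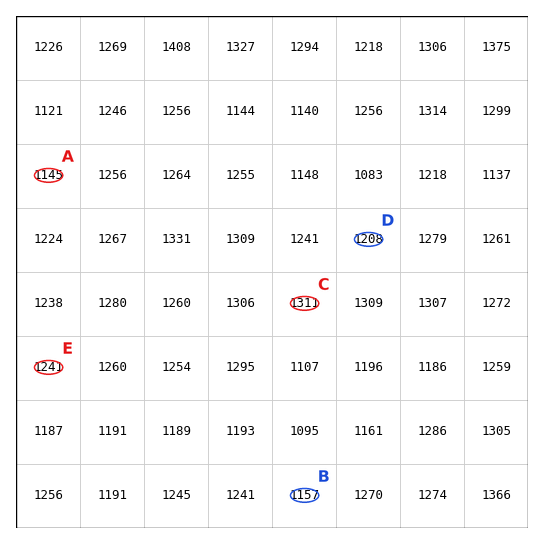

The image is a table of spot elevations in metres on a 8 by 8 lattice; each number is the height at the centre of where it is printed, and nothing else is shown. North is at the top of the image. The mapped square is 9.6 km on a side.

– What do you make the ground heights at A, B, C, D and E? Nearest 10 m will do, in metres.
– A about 1150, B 1160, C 1310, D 1210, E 1240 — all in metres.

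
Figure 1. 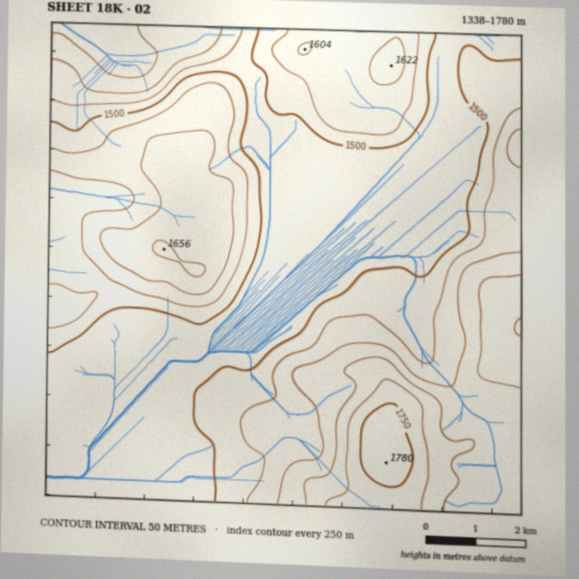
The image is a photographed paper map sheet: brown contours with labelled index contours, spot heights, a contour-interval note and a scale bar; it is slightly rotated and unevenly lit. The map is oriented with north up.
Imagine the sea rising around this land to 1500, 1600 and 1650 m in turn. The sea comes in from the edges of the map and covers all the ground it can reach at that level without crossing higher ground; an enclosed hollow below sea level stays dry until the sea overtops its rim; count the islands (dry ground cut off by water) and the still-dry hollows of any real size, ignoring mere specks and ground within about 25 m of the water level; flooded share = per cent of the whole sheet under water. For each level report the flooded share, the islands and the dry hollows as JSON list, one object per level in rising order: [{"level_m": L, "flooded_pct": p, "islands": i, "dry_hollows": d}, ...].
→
[{"level_m": 1500, "flooded_pct": 39, "islands": 0, "dry_hollows": 0}, {"level_m": 1600, "flooded_pct": 76, "islands": 1, "dry_hollows": 0}, {"level_m": 1650, "flooded_pct": 91, "islands": 0, "dry_hollows": 0}]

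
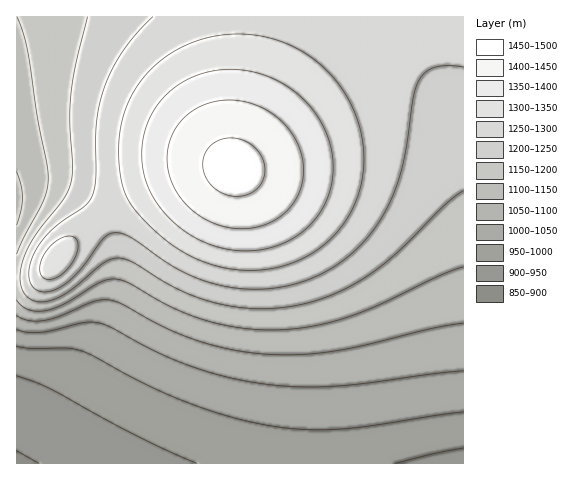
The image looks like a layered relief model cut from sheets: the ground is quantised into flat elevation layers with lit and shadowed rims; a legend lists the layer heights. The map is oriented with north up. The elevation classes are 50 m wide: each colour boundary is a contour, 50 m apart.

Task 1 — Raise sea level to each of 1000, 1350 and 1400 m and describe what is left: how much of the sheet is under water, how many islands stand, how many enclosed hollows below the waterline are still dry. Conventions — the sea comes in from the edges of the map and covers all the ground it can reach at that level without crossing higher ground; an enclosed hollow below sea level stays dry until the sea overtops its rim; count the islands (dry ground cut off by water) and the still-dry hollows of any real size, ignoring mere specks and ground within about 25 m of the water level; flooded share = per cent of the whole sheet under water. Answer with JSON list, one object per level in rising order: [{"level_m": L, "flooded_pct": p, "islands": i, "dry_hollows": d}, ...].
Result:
[{"level_m": 1000, "flooded_pct": 14, "islands": 0, "dry_hollows": 0}, {"level_m": 1350, "flooded_pct": 86, "islands": 1, "dry_hollows": 0}, {"level_m": 1400, "flooded_pct": 93, "islands": 1, "dry_hollows": 0}]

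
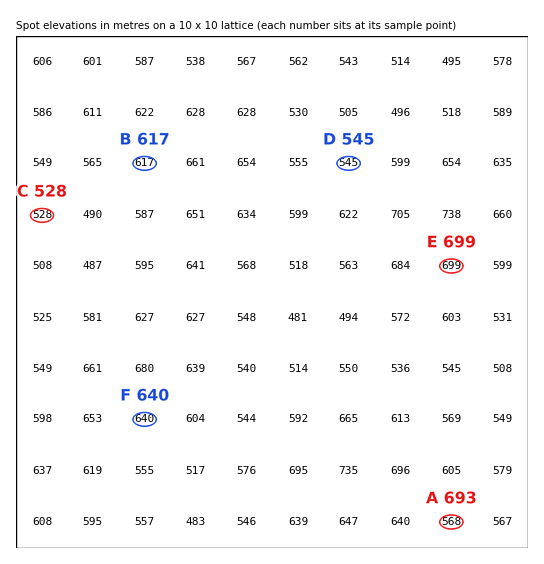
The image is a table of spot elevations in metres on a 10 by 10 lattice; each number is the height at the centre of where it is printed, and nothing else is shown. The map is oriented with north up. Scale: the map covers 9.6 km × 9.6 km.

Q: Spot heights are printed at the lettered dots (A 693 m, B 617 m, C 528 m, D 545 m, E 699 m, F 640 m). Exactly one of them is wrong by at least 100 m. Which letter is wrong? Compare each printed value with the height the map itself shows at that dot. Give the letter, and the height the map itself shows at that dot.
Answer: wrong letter A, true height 568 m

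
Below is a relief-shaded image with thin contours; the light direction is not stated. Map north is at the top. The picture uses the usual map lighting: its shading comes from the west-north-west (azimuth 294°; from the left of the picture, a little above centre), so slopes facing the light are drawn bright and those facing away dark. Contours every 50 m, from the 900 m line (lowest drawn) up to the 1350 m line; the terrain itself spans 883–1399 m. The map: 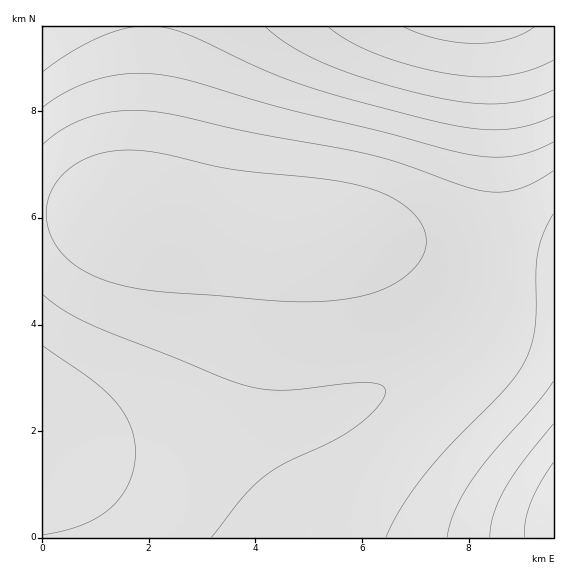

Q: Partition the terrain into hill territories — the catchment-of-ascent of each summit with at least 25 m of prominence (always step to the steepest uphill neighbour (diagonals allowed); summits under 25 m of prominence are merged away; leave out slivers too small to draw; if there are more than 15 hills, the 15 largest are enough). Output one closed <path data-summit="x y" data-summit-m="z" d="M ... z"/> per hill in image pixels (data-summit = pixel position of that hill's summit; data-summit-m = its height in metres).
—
<path data-summit="132 213" data-summit-m="1238" d="M488 26l-445 0-1 421 10 2 36 0 32-3 141-19 43-8 32-9 39-16 50-25 20-14 17-18 12-21 8-24 7-33 5-58 1-93-2-53z"/><path data-summit="553 531" data-summit-m="1399" d="M553 26l-64 1 4 28 2 53 0 53-4 75-4 31-8 34-12 28-9 14-13 12-20 14-62 30-48 18-54 10-129 18-44 4-45-2 0 91 511-1z"/>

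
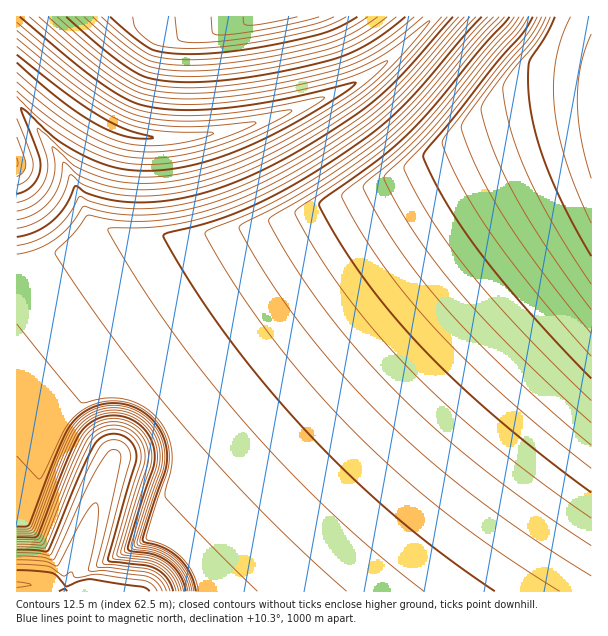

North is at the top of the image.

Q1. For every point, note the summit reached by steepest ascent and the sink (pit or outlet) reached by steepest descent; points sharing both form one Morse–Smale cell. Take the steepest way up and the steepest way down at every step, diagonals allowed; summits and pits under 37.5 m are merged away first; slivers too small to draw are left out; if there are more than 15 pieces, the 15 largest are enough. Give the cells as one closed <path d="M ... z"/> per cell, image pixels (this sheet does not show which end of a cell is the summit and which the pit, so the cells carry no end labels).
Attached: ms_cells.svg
<path d="M591 116l-40 5-44 11-54 19-102 45-70 24-44 10-43 6-51 0-42-6-45 26-21 6-18 2-1 327 575 1z"/><path d="M591 16l-157 0-42 42-24 18-24 14-47 19-43 15-65 14-45 0-34-11-35-21-58-46-1 203 19-1 21-6 45-26 42 6 51 0 43-6 44-10 70-24 102-45 54-19 44-11 37-3 4-2z"/><path d="M432 16l-415 0-1 43 59 47 35 21 34 11 45 0 65-14 43-15 47-19 24-14 24-18 32-31z"/>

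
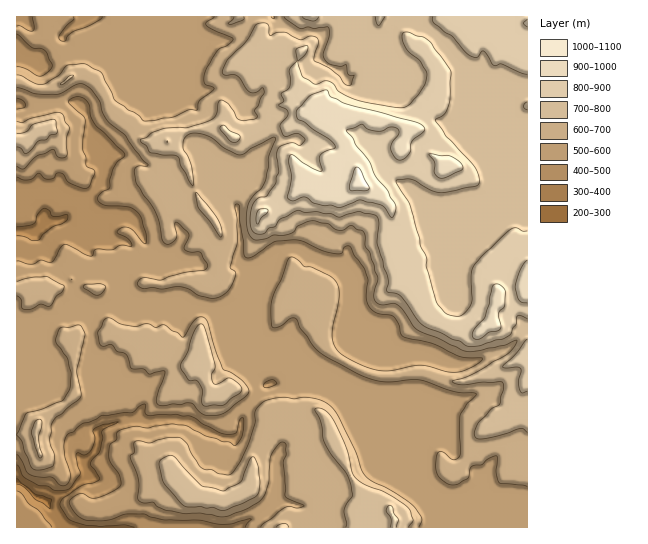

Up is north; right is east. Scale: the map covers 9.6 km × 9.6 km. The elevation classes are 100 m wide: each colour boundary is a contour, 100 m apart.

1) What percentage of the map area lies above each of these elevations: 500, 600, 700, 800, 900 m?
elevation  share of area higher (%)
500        92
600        58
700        34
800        14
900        4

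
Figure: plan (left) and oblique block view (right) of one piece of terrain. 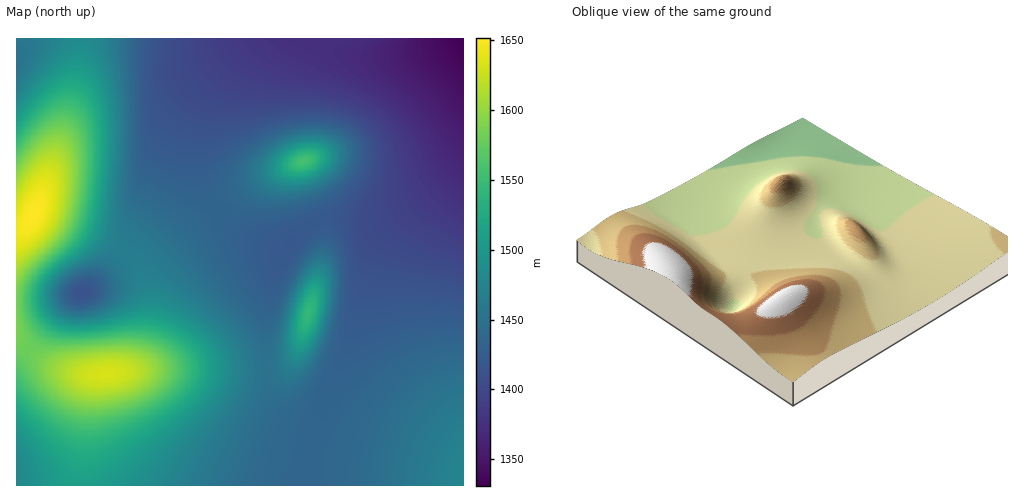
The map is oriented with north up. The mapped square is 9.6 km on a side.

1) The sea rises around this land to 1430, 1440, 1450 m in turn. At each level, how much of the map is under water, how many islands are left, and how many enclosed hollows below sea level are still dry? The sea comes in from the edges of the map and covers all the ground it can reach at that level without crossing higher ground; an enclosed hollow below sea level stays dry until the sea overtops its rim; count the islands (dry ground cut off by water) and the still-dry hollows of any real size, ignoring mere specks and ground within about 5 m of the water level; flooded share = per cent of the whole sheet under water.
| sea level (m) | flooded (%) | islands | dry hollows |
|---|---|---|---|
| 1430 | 32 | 0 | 1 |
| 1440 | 45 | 1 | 1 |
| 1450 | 53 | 1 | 1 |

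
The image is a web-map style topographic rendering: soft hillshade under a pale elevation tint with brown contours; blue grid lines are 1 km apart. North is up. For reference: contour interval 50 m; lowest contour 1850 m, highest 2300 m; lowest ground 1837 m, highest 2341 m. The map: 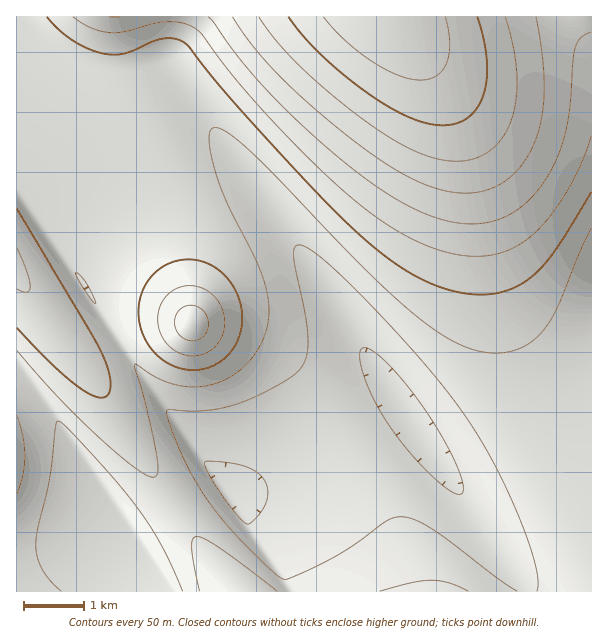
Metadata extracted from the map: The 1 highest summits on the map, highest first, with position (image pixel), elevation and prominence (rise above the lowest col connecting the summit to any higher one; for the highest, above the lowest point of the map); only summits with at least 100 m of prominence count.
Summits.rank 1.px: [192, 324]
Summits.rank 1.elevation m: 2125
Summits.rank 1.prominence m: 157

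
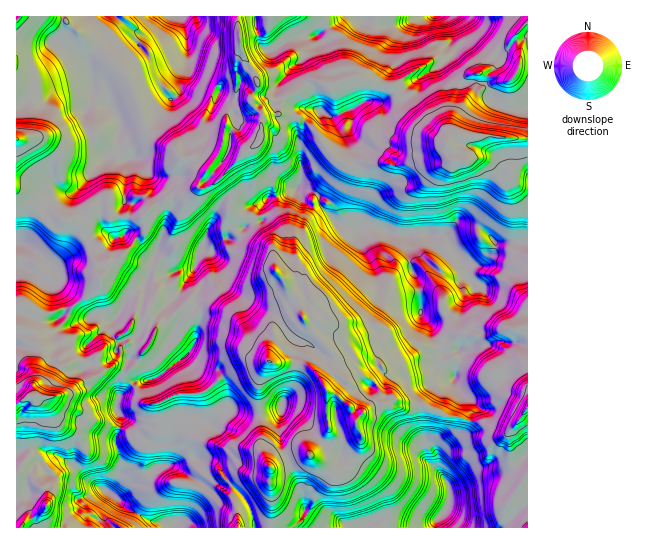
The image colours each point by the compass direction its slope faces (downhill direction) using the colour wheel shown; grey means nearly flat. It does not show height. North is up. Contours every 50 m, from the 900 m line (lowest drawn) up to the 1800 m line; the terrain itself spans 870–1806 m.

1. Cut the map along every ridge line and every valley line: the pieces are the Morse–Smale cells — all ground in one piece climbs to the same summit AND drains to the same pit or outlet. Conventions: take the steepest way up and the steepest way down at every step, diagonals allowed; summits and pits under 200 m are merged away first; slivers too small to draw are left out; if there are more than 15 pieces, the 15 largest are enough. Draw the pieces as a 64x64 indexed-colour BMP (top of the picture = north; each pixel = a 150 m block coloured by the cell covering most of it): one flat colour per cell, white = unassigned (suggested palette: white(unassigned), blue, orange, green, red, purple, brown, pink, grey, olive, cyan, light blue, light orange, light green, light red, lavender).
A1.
<image width="64" height="64" href="data:image/bmp;base64,Qk12CAAAAAAAAHYAAAAoAAAAQAAAAEAAAAABAAQAAAAAAAAIAAATCwAAEwsAABAAAAAAAAAA////ALR3HwAOf/8ALKAsACgn1gC9Z5QAS1aMAMJ34wB/f38AIr28AM++FwDox64AeLv/AIrfmACWmP8A1bDFANZmZmZmbu7u7u4RERERMzMzMzMzMzMAMzMzOqqqqqqq3WZmZmZu7u7u7uEREREzMzMzMzMzMzMzMzM6qqqqqqrd3WZmZmbu7u7u7hERETMzMzMzMzMzMzMzMzOqqqqqqt3dZmZmZu7u7u7uERETMzMzMzMzMzMzMzMzM6qqqqqq3d1mZmZmHu7u7u4RERMzMzMzMzMzMzMzMzMzqqqqqqrd3WZmZmYR7u7u7uEREzMzMzMzMzMzMzMzMzOqqqqqqt3dZmZmZmER7u7uERERERMzMzMzMzMzMzMzOqqqqqqq1mZmZmZmYRER7hERERERETMzMzMzMzMzMzM6qqqqqqrWZmZmZmZhERERERERERETMzMzMzMzMzMzMzqqqqqqqt1mZmZmZmERERERERERERMzMzMzMzMzMzMzOqqqqqqq1mZmZmZmYREREREREREREzMzMzMzMzMzMzMzqqqqqqrWZmZmZmZhERERERERERETMzMzMzMzMzMzMzM6qqqqqtZmZmZmZmERERERERERERMzMzMzMzMzMzMzMzOqqoiq1mZmZmZmYRERERERERERMzMzMzMzMzMzMzMzMziIiIrdZmZmZmZhEREREREREREzMzMzMzMzMzMzMzERGIiIiN1mZmZmZmERERERERERETMzMzMzMzMzMxEREREYiIiI3WYGZmZmYRERERERERERMzMzMzMzMzEREREREYiIiIjdZgAGZmZmEREREREREREzMzMzMzMzMREREREYiIiIiN1mYAAGZmYiERERERERETMzMzMzMzMRERERERiIiIiI3WZgAABmZiIiIREREREREzMzMzMRExERERERGIiIiIjd1mYAAGZmIiIiERERERETMzMzMxEREREREREIiIiIiN3WZmZmZmYiIiIhEREREREzMzMzEREREREREQCIiIiI3dZmZmZmZiIiIiIRERERETMzMzEREREREREYiIiIiIjd3WZmZmZiIiIiIhERERERMzMzERERERERERiIiIiIiN3d1mZmZiIiIiIiERERERETMzERERERERERiIiIiIiI3d3dZmZmIiIiIiIREREREREzERERERERERGIiIiIiIjd3d1v/2/yIiIiIhEREREREREREREREREREiiIiIiIiN3d3b////IiIiIiERERERERERERERERERESIiiIiIiI3d3du////yIiIiIRERERERERERERERERERIiIoiIiIjd3du7v///8iIiIiERERERERERERERERERIiIiiIiIiN3du7u7////IiIiIREREREREREREREREREiIiIoiIiI3du7u7u///8iIiIRERERERERERERERERESIiIiiIiIjbu7u7u7////IiIhERERERERERERERERESIiIiiIiIiLu7u7u7u7//8iIiIRERERERERERERERERIiIiIiKIgAu7u7u7u7u//yIiIhEREREREREREREREREiIiIiIiAAC7u7u7u7u7vyIiIiIRERERERERERERERESIiIiIiIAALu7u7u7u7sAIiIiIiIhERERERERERERERIiIiIiIiIiu7u7u7u7uwAiIiIiIiIRERERERERIhIiIiIiIiIiIiK7u7t7u7u7ACIiIiIiIiIRERERESIiIiIiIiIiIiIiIru3d3d7u3dEIiIiIiIiIiERERESIiIiIiIiIiIiIiIiu3d3d3e3d0REIiIiIiIiIREREiIiIiIiIiIiIiIiIiK3d3d3d3d3REREIiIiIiIiIREiIiIiIiIiIiIiIiIiInd3d3d3d3dEREREQCIiIiIiIiIiIiIiIiIiIiIiIiIid3d3d3d3d0RERERAAiIiIiIiIiIiIiIiIiIiIiIiIsx3d3d3d3d3REREREQAIiIiIiIiIiIiIiIiIiIiIiIizHd3d3d3d3dERERERAACIiIiIiIiKZIiKSIiIiIiIizMd3d3d3d3dEREREREQAAiIiIiIiKZmZmZmZmSIiIiLMx3d3d3d3REREREREREAAIiIiIiKZmZmZmZmZkiIiIszHd3d3d3REREREREREQAACIiIiKZmZmZmZmZlSIiIizMd3d3d3RERERERERERAAAAiIiIpmZmZmZmZlVzMzMzMx3d3d3dEREREREREREAAACIiIpmZmZmZmZlVXMzMzMzHd3d3d0REREREREREQAAAIiKZmZmZmZmZlVVVzMzMzMd3d3d3REREREREREREQAVVmZmZmZmZmZmVVVXMzMzMx3d3d3dEREREREREREREVVWZmZmZmZmZmVVVVczMzMzHd3d3d3RERERERERERERFVVWZmZmZmZmVVVVVzMzMzMd3d3d3REREREREREREREVVVVmZmZmZVVVVVVVczMzMx3d3d3dERERERERERERERVVVVVVVVVVVVVVVVVXMzMzHd3d3d0RERERERERERERVVVVVVVVVVVVVVVVVVVXMzMd3d3d3RERERERERERERFVVVVVVVVVVVVVVVVVVVczMx3d3d3RERERERERERERFVVVVVVVVVVVVVVVVVVVVXMzHd3d0REREREREREREREVVVVVVVVVVVVVVVVVVVVVVXMd3d3RERERERERERERERVVVVVVVVVVVVVVVVVVVVVVcx3d3dERERERERERERERFVVVVVVVVVVVVVVVVVVVVVVXHd3d0REREREREREREREVVVVVVVVVVVVVVVVVVVVVVVV"/>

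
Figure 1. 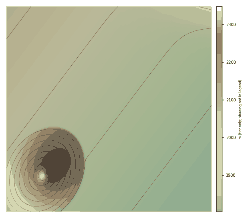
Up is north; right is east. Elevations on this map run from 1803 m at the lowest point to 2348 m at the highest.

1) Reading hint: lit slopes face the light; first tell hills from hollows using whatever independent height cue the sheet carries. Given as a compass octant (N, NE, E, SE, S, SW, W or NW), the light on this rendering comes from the SW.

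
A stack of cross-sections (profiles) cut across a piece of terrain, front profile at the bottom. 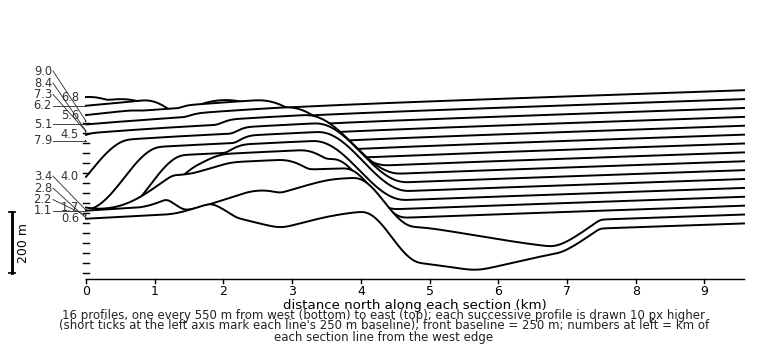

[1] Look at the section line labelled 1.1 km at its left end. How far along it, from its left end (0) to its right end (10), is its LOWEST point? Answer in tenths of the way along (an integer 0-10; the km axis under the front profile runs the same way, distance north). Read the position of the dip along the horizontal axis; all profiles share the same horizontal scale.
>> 7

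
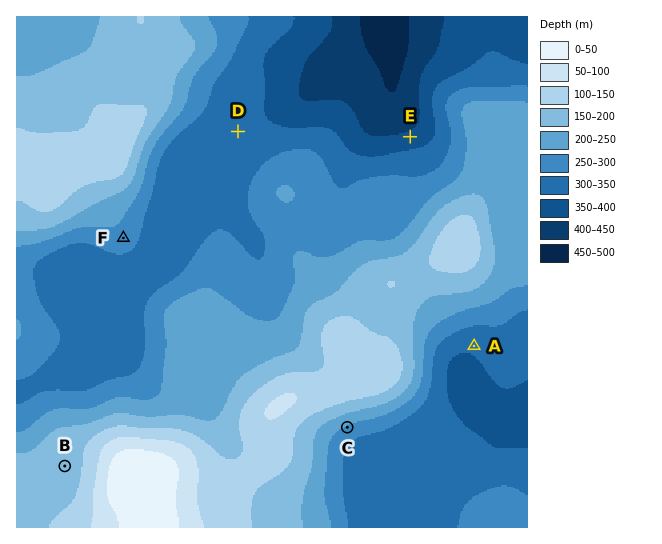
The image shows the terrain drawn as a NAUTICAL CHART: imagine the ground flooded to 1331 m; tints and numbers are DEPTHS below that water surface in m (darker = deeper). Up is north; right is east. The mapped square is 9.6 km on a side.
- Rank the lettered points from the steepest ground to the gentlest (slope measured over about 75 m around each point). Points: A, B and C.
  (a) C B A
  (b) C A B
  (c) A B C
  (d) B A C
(b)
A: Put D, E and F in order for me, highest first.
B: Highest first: F D E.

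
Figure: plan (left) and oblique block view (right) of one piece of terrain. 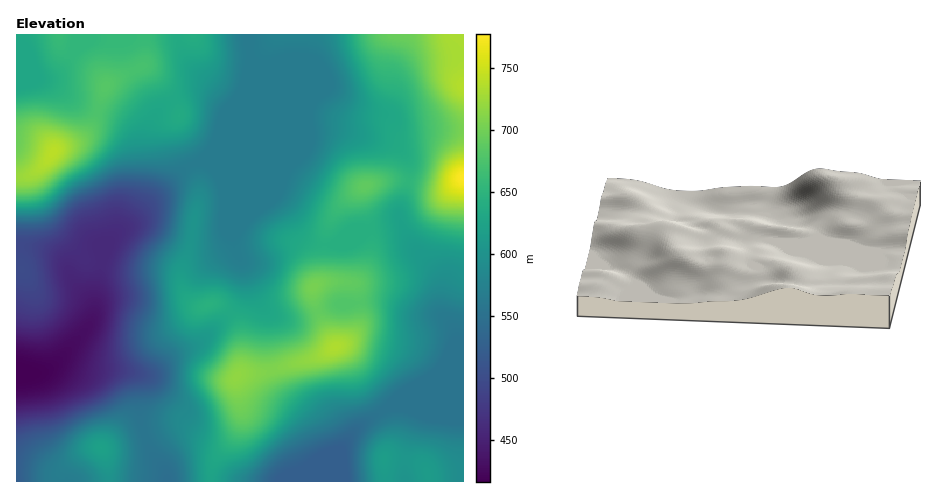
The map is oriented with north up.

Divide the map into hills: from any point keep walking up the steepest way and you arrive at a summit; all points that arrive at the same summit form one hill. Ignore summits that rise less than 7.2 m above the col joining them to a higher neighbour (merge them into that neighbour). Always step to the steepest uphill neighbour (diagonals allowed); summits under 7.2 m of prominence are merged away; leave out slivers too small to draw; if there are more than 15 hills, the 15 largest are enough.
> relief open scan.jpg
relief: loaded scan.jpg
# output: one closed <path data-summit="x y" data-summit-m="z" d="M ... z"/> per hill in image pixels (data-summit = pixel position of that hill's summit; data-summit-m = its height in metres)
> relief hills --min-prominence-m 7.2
<path data-summit="53 152" data-summit-m="740" d="M248 34l-232 1 0 211 25 3 20 9 5 6 7 18 17 20 4 12 1-23 7-35 6-14 23-19 51-53 22-11 24-32 16-36 7-27z"/><path data-summit="463 178" data-summit-m="777" d="M328 89l-101 42-9 7-14 21-22 11-56 57 13-4 16 0 38 11 24 0 7-3 1-40-6-15-10-12 28-2 71-30 18-2 16 1 55 15 7 8 5 10 0 14-9 30 0 11 4 13 10 15 26 29 2 9 0 27 13 19 2 13-22 31-31 18-14 13 20 2 53 0 1-278-29-2-32 3-18-15-24-3-10-3z"/><path data-summit="237 376" data-summit-m="717" d="M243 263l1 28-4 11-39 40-26 12-25 20-26-2 6 2 6 7 5 42 9 28 15 20 3 11 167 0-26-62-28-30-6-10-7-30-1-37-12-19z"/><path data-summit="335 347" data-summit-m="734" d="M386 301l-45 3-43 15-14 0-18-8 2 7 1 41 6 21 6 10 28 30 27 62 8-1-2-32 10-15 12-12 25-15 15-14 31-18 22-31-3-15-13-13-25-3z"/><path data-summit="208 305" data-summit-m="645" d="M224 215l1 16-8 3-24 0-38-11-16 0-13 5-10 7-8 7-6 14-7 35-2 27-6 11-27 30 10-1 28 11 52 5 25-20 26-12 37-37 6-14-2-28-5-10-4-18z"/><path data-summit="314 287" data-summit-m="704" d="M222 175l-3 2 6 14 0 27 8 17 4 18 10 17 14 34 9 9 14 6 14 0 43-15 45-3 30 12 22 2 7 3-4-12 1-21-2-9-26-29-12-23-33 5-33 15-18 0-14-6-4-4-12-22-14-15z"/><path data-summit="463 86" data-summit-m="737" d="M463 34l-169 0 0 24-5 9-63 63 101-41 24 21 10 3 24 3 18 15 32-3 28 2z"/><path data-summit="102 449" data-summit-m="622" d="M69 358l-8 2-20 12-25 1 0 108 151 1 0-9-16-20-7-17-9-57-11-8-27-2z"/><path data-summit="365 186" data-summit-m="689" d="M334 130l-26 2-71 30-28 2 11 11 54 22 14 15 12 22 4 4 14 6 18 0 33-15 33-5-2-16 9-30 0-14-5-10-12-10z"/><path data-summit="384 459" data-summit-m="617" d="M395 405l-7 2-28 19-17 20-1 11 2 24 61 1 1-27 14-39 0-3-5-3 19 0 25 11 1 49 2 11 1 1 1-73-51 1z"/><path data-summit="427 473" data-summit-m="614" d="M434 410l-19 0 5 3 0 3-14 39-2 24 2 3 56-1-3-60z"/>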